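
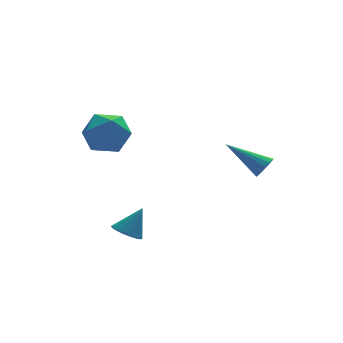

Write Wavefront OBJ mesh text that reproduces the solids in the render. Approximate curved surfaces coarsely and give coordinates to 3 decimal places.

v 4.244 -1.661 2.958
v 4.502 -1.803 3.458
v 2.996 -0.479 3.942
v 4.644 -1.581 3.371
v 4.694 -1.377 3.189
v 4.641 -1.238 2.955
v 4.497 -1.196 2.721
v 4.295 -1.26 2.542
v 4.082 -1.416 2.458
v 3.905 -1.628 2.489
v 3.806 -1.848 2.627
v 3.808 -2.024 2.841
v 3.909 -2.118 3.082
v 4.087 -2.106 3.295
v 4.301 -1.993 3.43
v -1.225 3.022 2.883
v -0.196 2.833 3.4
v -2.104 2.167 4.32
v -1.075 1.978 4.837
v -1.494 3.064 4.752
v -0.951 3.592 3.864
v -1.349 1.408 3.856
v -0.806 1.936 2.968
v -0.273 1.835 4.001
v -0.362 2.858 4.555
v -1.938 2.142 3.165
v -2.027 3.165 3.719
v -1.616 -1.627 0.273
v -1.023 -1.714 -0.088
v -0.884 -1.433 1.427
v -1.066 -1.427 -0.11
v -1.203 -1.174 -0.065
v -1.412 -1 0.038
v -1.657 -0.935 0.182
v -1.894 -0.989 0.342
v -2.083 -1.153 0.49
v -2.192 -1.4 0.6
v -2.201 -1.686 0.654
v -2.108 -1.961 0.642
v -1.931 -2.18 0.566
v -1.699 -2.302 0.44
v -1.453 -2.308 0.285
v -1.235 -2.196 0.128
v -1.083 -1.986 -0.004
f 2 1 4
f 2 4 3
f 4 1 5
f 4 5 3
f 5 1 6
f 5 6 3
f 6 1 7
f 6 7 3
f 7 1 8
f 7 8 3
f 8 1 9
f 8 9 3
f 9 1 10
f 9 10 3
f 10 1 11
f 10 11 3
f 11 1 12
f 11 12 3
f 12 1 13
f 12 13 3
f 13 1 14
f 13 14 3
f 14 1 15
f 14 15 3
f 15 1 2
f 15 2 3
f 16 27 21
f 16 21 17
f 16 17 23
f 16 23 26
f 16 26 27
f 17 21 25
f 21 27 20
f 27 26 18
f 26 23 22
f 23 17 24
f 19 25 20
f 19 20 18
f 19 18 22
f 19 22 24
f 19 24 25
f 20 25 21
f 18 20 27
f 22 18 26
f 24 22 23
f 25 24 17
f 29 28 31
f 29 31 30
f 31 28 32
f 31 32 30
f 32 28 33
f 32 33 30
f 33 28 34
f 33 34 30
f 34 28 35
f 34 35 30
f 35 28 36
f 35 36 30
f 36 28 37
f 36 37 30
f 37 28 38
f 37 38 30
f 38 28 39
f 38 39 30
f 39 28 40
f 39 40 30
f 40 28 41
f 40 41 30
f 41 28 42
f 41 42 30
f 42 28 43
f 42 43 30
f 43 28 44
f 43 44 30
f 44 28 29
f 44 29 30



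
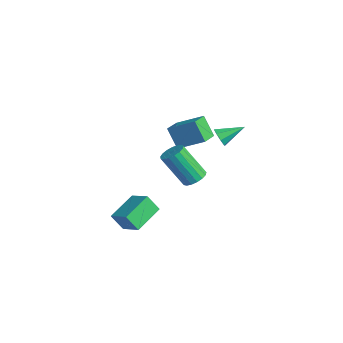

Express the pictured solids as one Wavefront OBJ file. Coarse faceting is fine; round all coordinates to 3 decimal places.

v 3.909 -1.567 1.693
v 4.507 -1.459 2.02
v 3.709 -2.344 3.773
v 3.111 -2.453 3.447
v 4.333 -1.185 2.079
v 3.536 -2.07 3.833
v 4.063 -0.998 2.051
v 3.265 -1.883 3.804
v 3.757 -0.941 1.94
v 2.959 -1.826 3.694
v 3.485 -1.028 1.773
v 2.688 -1.913 3.526
v 3.311 -1.239 1.587
v 2.514 -2.124 3.341
v 3.274 -1.525 1.426
v 2.477 -2.41 3.18
v 3.382 -1.82 1.326
v 2.585 -2.705 3.08
v 3.611 -2.058 1.31
v 2.813 -2.943 3.064
v 3.908 -2.183 1.382
v 3.11 -3.068 3.136
v 4.205 -2.168 1.525
v 3.408 -3.053 3.279
v 4.434 -2.014 1.707
v 3.637 -2.899 3.46
v 4.543 -1.759 1.885
v 3.746 -2.644 3.639
v 0.893 1.445 1.976
v 1.155 1.633 1.446
v 1.227 2.755 2.604
v 0.694 1.74 1.468
v 0.349 1.675 1.787
v 0.323 1.475 2.217
v 0.631 1.258 2.505
v 1.093 1.151 2.483
v 1.438 1.216 2.164
v 1.464 1.416 1.734
v -3.465 0.598 0.32
v -2.385 1.713 1.19
v -4.224 1.551 0.041
v -3.144 2.666 0.911
v -2.716 0.834 -0.911
v -1.636 1.949 -0.041
v -3.475 1.787 -1.19
v -2.395 2.902 -0.32
v 0.938 -4 -2.457
v 0.192 -2.407 -1.852
v -0.244 -4.322 -3.07
v -0.991 -2.729 -2.465
v 1.291 -3.471 -3.415
v 0.544 -1.878 -2.81
v 0.108 -3.793 -4.028
v -0.638 -2.2 -3.423
f 2 1 5
f 2 5 3
f 3 5 6
f 3 6 4
f 5 1 7
f 5 7 6
f 6 7 8
f 6 8 4
f 7 1 9
f 7 9 8
f 8 9 10
f 8 10 4
f 9 1 11
f 9 11 10
f 10 11 12
f 10 12 4
f 11 1 13
f 11 13 12
f 12 13 14
f 12 14 4
f 13 1 15
f 13 15 14
f 14 15 16
f 14 16 4
f 15 1 17
f 15 17 16
f 16 17 18
f 16 18 4
f 17 1 19
f 17 19 18
f 18 19 20
f 18 20 4
f 19 1 21
f 19 21 20
f 20 21 22
f 20 22 4
f 21 1 23
f 21 23 22
f 22 23 24
f 22 24 4
f 23 1 25
f 23 25 24
f 24 25 26
f 24 26 4
f 25 1 27
f 25 27 26
f 26 27 28
f 26 28 4
f 27 1 2
f 27 2 28
f 28 2 3
f 28 3 4
f 30 29 32
f 30 32 31
f 32 29 33
f 32 33 31
f 33 29 34
f 33 34 31
f 34 29 35
f 34 35 31
f 35 29 36
f 35 36 31
f 36 29 37
f 36 37 31
f 37 29 38
f 37 38 31
f 38 29 30
f 38 30 31
f 40 42 39
f 43 40 39
f 39 42 41
f 41 43 39
f 40 46 42
f 44 40 43
f 44 46 40
f 42 46 41
f 45 43 41
f 41 46 45
f 45 44 43
f 46 44 45
f 48 50 47
f 51 48 47
f 47 50 49
f 49 51 47
f 48 54 50
f 52 48 51
f 52 54 48
f 50 54 49
f 53 51 49
f 49 54 53
f 53 52 51
f 54 52 53



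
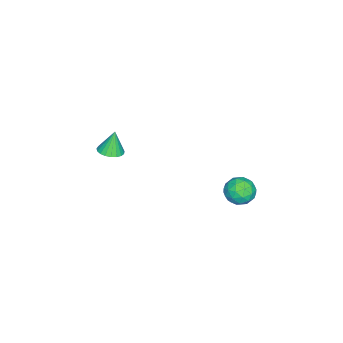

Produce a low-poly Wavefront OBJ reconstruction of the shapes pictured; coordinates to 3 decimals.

v -3.33 3.359 -1.384
v -2.821 3.387 -2.066
v -3.839 2.153 -1.814
v -3.33 2.181 -2.496
v -2.997 2.065 -1.721
v -2.682 2.81 -1.455
v -3.978 2.73 -2.425
v -3.663 3.475 -2.159
v -3.221 2.998 -2.71
v -2.615 2.587 -2.274
v -4.045 2.953 -1.606
v -3.439 2.542 -1.17
v -3.03 3.479 -1.687
v -3.63 2.061 -2.193
v -3.434 1.993 -1.737
v -3.135 2.009 -2.138
v -2.949 3.14 -1.328
v -2.65 3.156 -1.729
v -2.754 2.379 -1.526
v -4.01 2.384 -2.151
v -3.711 2.4 -2.552
v -3.525 3.531 -1.742
v -3.226 3.547 -2.143
v -3.906 3.161 -2.354
v -2.967 3.267 -2.467
v -3.266 2.558 -2.719
v -3.647 2.881 -2.677
v -3.462 3.319 -2.521
v -2.611 3.025 -2.211
v -2.91 2.316 -2.463
v -2.714 2.248 -2.008
v -2.529 2.686 -1.852
v -2.846 2.797 -2.589
v -3.75 3.224 -1.417
v -4.049 2.515 -1.669
v -4.131 2.854 -2.028
v -3.946 3.292 -1.872
v -3.394 2.982 -1.161
v -3.693 2.273 -1.413
v -3.198 2.221 -1.359
v -3.013 2.659 -1.203
v -3.814 2.743 -1.291
v -3.076 -3.855 -0.846
v -2.403 -3.841 -0.694
v -3.364 -3.725 0.426
v -2.461 -3.563 -0.736
v -2.625 -3.335 -0.797
v -2.867 -3.198 -0.866
v -3.145 -3.174 -0.932
v -3.412 -3.268 -0.982
v -3.62 -3.464 -1.009
v -3.734 -3.727 -1.008
v -3.734 -4.013 -0.979
v -3.621 -4.271 -0.926
v -3.413 -4.457 -0.86
v -3.147 -4.54 -0.791
v -2.868 -4.504 -0.732
v -2.626 -4.356 -0.692
v -2.461 -4.121 -0.679
f 1 38 17
f 38 12 41
f 17 41 6
f 38 41 17
f 1 17 13
f 17 6 18
f 13 18 2
f 17 18 13
f 1 13 22
f 13 2 23
f 22 23 8
f 13 23 22
f 1 22 34
f 22 8 37
f 34 37 11
f 22 37 34
f 1 34 38
f 34 11 42
f 38 42 12
f 34 42 38
f 2 18 29
f 18 6 32
f 29 32 10
f 18 32 29
f 6 41 19
f 41 12 40
f 19 40 5
f 41 40 19
f 12 42 39
f 42 11 35
f 39 35 3
f 42 35 39
f 11 37 36
f 37 8 24
f 36 24 7
f 37 24 36
f 8 23 28
f 23 2 25
f 28 25 9
f 23 25 28
f 4 30 16
f 30 10 31
f 16 31 5
f 30 31 16
f 4 16 14
f 16 5 15
f 14 15 3
f 16 15 14
f 4 14 21
f 14 3 20
f 21 20 7
f 14 20 21
f 4 21 26
f 21 7 27
f 26 27 9
f 21 27 26
f 4 26 30
f 26 9 33
f 30 33 10
f 26 33 30
f 5 31 19
f 31 10 32
f 19 32 6
f 31 32 19
f 3 15 39
f 15 5 40
f 39 40 12
f 15 40 39
f 7 20 36
f 20 3 35
f 36 35 11
f 20 35 36
f 9 27 28
f 27 7 24
f 28 24 8
f 27 24 28
f 10 33 29
f 33 9 25
f 29 25 2
f 33 25 29
f 44 43 46
f 44 46 45
f 46 43 47
f 46 47 45
f 47 43 48
f 47 48 45
f 48 43 49
f 48 49 45
f 49 43 50
f 49 50 45
f 50 43 51
f 50 51 45
f 51 43 52
f 51 52 45
f 52 43 53
f 52 53 45
f 53 43 54
f 53 54 45
f 54 43 55
f 54 55 45
f 55 43 56
f 55 56 45
f 56 43 57
f 56 57 45
f 57 43 58
f 57 58 45
f 58 43 59
f 58 59 45
f 59 43 44
f 59 44 45



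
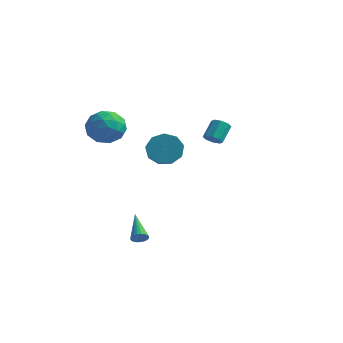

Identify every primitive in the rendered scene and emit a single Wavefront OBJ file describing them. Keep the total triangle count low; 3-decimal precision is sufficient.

v -0.91 -3.69 -4.04
v -0.679 -3.851 -3.615
v -2.15 -2.57 -2.94
v -0.566 -3.679 -3.663
v -0.513 -3.508 -3.777
v -0.528 -3.368 -3.936
v -0.609 -3.285 -4.113
v -0.743 -3.271 -4.278
v -0.905 -3.329 -4.401
v -1.068 -3.45 -4.462
v -1.204 -3.613 -4.45
v -1.289 -3.788 -4.367
v -1.309 -3.947 -4.227
v -1.259 -4.061 -4.056
v -1.15 -4.111 -3.881
v -0.998 -4.088 -3.734
v -0.832 -3.996 -3.64
v 2.51 -1.778 3.483
v 3.04 -1.883 3.631
v 2.959 -1.028 4.525
v 2.43 -0.922 4.377
v 3.011 -1.575 3.334
v 2.93 -0.72 4.228
v 2.688 -1.386 3.124
v 2.608 -0.531 4.019
v 2.262 -1.426 3.125
v 2.181 -0.571 4.019
v 1.981 -1.672 3.335
v 1.9 -0.817 4.229
v 2.01 -1.98 3.632
v 1.929 -1.125 4.526
v 2.332 -2.169 3.841
v 2.252 -1.314 4.736
v 2.759 -2.129 3.841
v 2.678 -1.274 4.735
v -4.873 -3.254 3.671
v -4.262 -2.341 4.178
v -3.318 -3.679 2.562
v -2.707 -2.766 3.069
v -2.98 -3.747 3.721
v -3.941 -3.484 4.407
v -3.639 -2.536 2.333
v -4.6 -2.273 3.019
v -3.499 -1.897 3.351
v -3.092 -2.646 4.209
v -4.488 -3.374 2.531
v -4.081 -4.123 3.389
v -4.704 -2.76 4.022
v -2.876 -3.26 2.718
v -3.037 -3.836 3.102
v -2.678 -3.3 3.399
v -4.515 -3.432 4.157
v -4.156 -2.895 4.454
v -3.403 -3.722 4.186
v -3.424 -3.125 2.286
v -3.065 -2.588 2.583
v -4.902 -2.72 3.341
v -4.543 -2.184 3.638
v -4.177 -2.298 2.554
v -3.897 -1.963 3.833
v -2.983 -2.213 3.181
v -3.53 -2.077 2.749
v -4.095 -1.923 3.152
v -3.657 -2.403 4.338
v -2.743 -2.653 3.686
v -2.904 -3.229 4.069
v -3.469 -3.075 4.472
v -3.209 -2.142 3.851
v -4.837 -3.367 3.054
v -3.923 -3.617 2.402
v -4.111 -2.945 2.268
v -4.676 -2.791 2.671
v -4.597 -3.807 3.559
v -3.683 -4.057 2.907
v -3.485 -4.097 3.588
v -4.05 -3.943 3.991
v -4.371 -3.878 2.889
v -4.528 3.027 -0.261
v -3.956 2.97 -1.199
v -2.9 1.676 -0.477
v -3.472 1.733 0.461
v -3.647 3.479 -0.739
v -2.591 2.185 -0.017
v -3.75 3.777 -0.056
v -2.694 2.483 0.666
v -4.217 3.723 0.531
v -3.161 2.429 1.254
v -4.83 3.344 0.748
v -3.774 2.05 1.47
v -5.301 2.817 0.492
v -4.245 1.522 1.215
v -5.411 2.388 -0.116
v -4.355 1.093 0.606
v -5.108 2.258 -0.792
v -4.052 0.963 -0.07
v -4.533 2.488 -1.22
v -3.477 1.194 -0.498
f 2 1 4
f 2 4 3
f 4 1 5
f 4 5 3
f 5 1 6
f 5 6 3
f 6 1 7
f 6 7 3
f 7 1 8
f 7 8 3
f 8 1 9
f 8 9 3
f 9 1 10
f 9 10 3
f 10 1 11
f 10 11 3
f 11 1 12
f 11 12 3
f 12 1 13
f 12 13 3
f 13 1 14
f 13 14 3
f 14 1 15
f 14 15 3
f 15 1 16
f 15 16 3
f 16 1 17
f 16 17 3
f 17 1 2
f 17 2 3
f 19 18 22
f 19 22 20
f 20 22 23
f 20 23 21
f 22 18 24
f 22 24 23
f 23 24 25
f 23 25 21
f 24 18 26
f 24 26 25
f 25 26 27
f 25 27 21
f 26 18 28
f 26 28 27
f 27 28 29
f 27 29 21
f 28 18 30
f 28 30 29
f 29 30 31
f 29 31 21
f 30 18 32
f 30 32 31
f 31 32 33
f 31 33 21
f 32 18 34
f 32 34 33
f 33 34 35
f 33 35 21
f 34 18 19
f 34 19 35
f 35 19 20
f 35 20 21
f 36 73 52
f 73 47 76
f 52 76 41
f 73 76 52
f 36 52 48
f 52 41 53
f 48 53 37
f 52 53 48
f 36 48 57
f 48 37 58
f 57 58 43
f 48 58 57
f 36 57 69
f 57 43 72
f 69 72 46
f 57 72 69
f 36 69 73
f 69 46 77
f 73 77 47
f 69 77 73
f 37 53 64
f 53 41 67
f 64 67 45
f 53 67 64
f 41 76 54
f 76 47 75
f 54 75 40
f 76 75 54
f 47 77 74
f 77 46 70
f 74 70 38
f 77 70 74
f 46 72 71
f 72 43 59
f 71 59 42
f 72 59 71
f 43 58 63
f 58 37 60
f 63 60 44
f 58 60 63
f 39 65 51
f 65 45 66
f 51 66 40
f 65 66 51
f 39 51 49
f 51 40 50
f 49 50 38
f 51 50 49
f 39 49 56
f 49 38 55
f 56 55 42
f 49 55 56
f 39 56 61
f 56 42 62
f 61 62 44
f 56 62 61
f 39 61 65
f 61 44 68
f 65 68 45
f 61 68 65
f 40 66 54
f 66 45 67
f 54 67 41
f 66 67 54
f 38 50 74
f 50 40 75
f 74 75 47
f 50 75 74
f 42 55 71
f 55 38 70
f 71 70 46
f 55 70 71
f 44 62 63
f 62 42 59
f 63 59 43
f 62 59 63
f 45 68 64
f 68 44 60
f 64 60 37
f 68 60 64
f 79 78 82
f 79 82 80
f 80 82 83
f 80 83 81
f 82 78 84
f 82 84 83
f 83 84 85
f 83 85 81
f 84 78 86
f 84 86 85
f 85 86 87
f 85 87 81
f 86 78 88
f 86 88 87
f 87 88 89
f 87 89 81
f 88 78 90
f 88 90 89
f 89 90 91
f 89 91 81
f 90 78 92
f 90 92 91
f 91 92 93
f 91 93 81
f 92 78 94
f 92 94 93
f 93 94 95
f 93 95 81
f 94 78 96
f 94 96 95
f 95 96 97
f 95 97 81
f 96 78 79
f 96 79 97
f 97 79 80
f 97 80 81



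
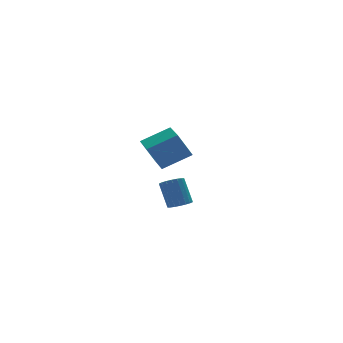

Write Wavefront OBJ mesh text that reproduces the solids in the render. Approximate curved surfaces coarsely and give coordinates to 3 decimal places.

v -1.14 -3.842 2.139
v -0.616 -3.687 2.08
v -0.695 -3.003 3.183
v -1.22 -3.158 3.241
v -0.738 -3.511 1.962
v -0.817 -2.827 3.065
v -0.94 -3.4 1.879
v -1.019 -2.716 2.982
v -1.181 -3.377 1.847
v -1.261 -2.693 2.95
v -1.415 -3.446 1.873
v -1.494 -2.762 2.976
v -1.594 -3.593 1.952
v -1.673 -2.91 3.055
v -1.683 -3.79 2.067
v -1.763 -3.106 3.17
v -1.665 -3.997 2.197
v -1.744 -3.313 3.3
v -1.543 -4.173 2.315
v -1.622 -3.489 3.418
v -1.341 -4.284 2.398
v -1.42 -3.6 3.501
v -1.099 -4.307 2.43
v -1.179 -3.623 3.533
v -0.866 -4.238 2.404
v -0.945 -3.554 3.507
v -0.687 -4.09 2.325
v -0.766 -3.407 3.428
v -0.597 -3.894 2.21
v -0.677 -3.21 3.313
v 0.209 1.125 2.332
v -0.429 1.305 3.554
v 0.555 2.706 2.279
v -0.083 2.887 3.501
v 1.563 0.853 3.079
v 0.925 1.034 4.301
v 1.909 2.435 3.026
v 1.271 2.615 4.248
f 2 1 5
f 2 5 3
f 3 5 6
f 3 6 4
f 5 1 7
f 5 7 6
f 6 7 8
f 6 8 4
f 7 1 9
f 7 9 8
f 8 9 10
f 8 10 4
f 9 1 11
f 9 11 10
f 10 11 12
f 10 12 4
f 11 1 13
f 11 13 12
f 12 13 14
f 12 14 4
f 13 1 15
f 13 15 14
f 14 15 16
f 14 16 4
f 15 1 17
f 15 17 16
f 16 17 18
f 16 18 4
f 17 1 19
f 17 19 18
f 18 19 20
f 18 20 4
f 19 1 21
f 19 21 20
f 20 21 22
f 20 22 4
f 21 1 23
f 21 23 22
f 22 23 24
f 22 24 4
f 23 1 25
f 23 25 24
f 24 25 26
f 24 26 4
f 25 1 27
f 25 27 26
f 26 27 28
f 26 28 4
f 27 1 29
f 27 29 28
f 28 29 30
f 28 30 4
f 29 1 2
f 29 2 30
f 30 2 3
f 30 3 4
f 32 34 31
f 35 32 31
f 31 34 33
f 33 35 31
f 32 38 34
f 36 32 35
f 36 38 32
f 34 38 33
f 37 35 33
f 33 38 37
f 37 36 35
f 38 36 37



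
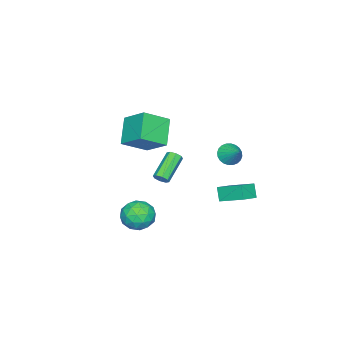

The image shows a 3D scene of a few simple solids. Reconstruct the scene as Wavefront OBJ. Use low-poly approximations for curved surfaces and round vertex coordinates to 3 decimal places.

v -3.403 -4.469 0.437
v -2.012 -5.491 1.428
v -3.016 -2.835 1.578
v -1.625 -3.857 2.569
v -1.955 -3.843 -0.949
v -0.564 -4.865 0.042
v -1.568 -2.209 0.192
v -0.177 -3.231 1.183
v -0.621 1.789 -1.761
v -0.582 3.42 -1.048
v -1.859 2.019 -2.219
v -1.82 3.65 -1.507
v -0.22 2.17 -2.653
v -0.181 3.801 -1.941
v -1.458 2.4 -3.112
v -1.419 4.031 -2.399
v -2.133 -2.964 -3.374
v -1.837 -3.134 -2.943
v -3.592 -3.165 -1.754
v -3.887 -2.996 -2.186
v -1.861 -2.714 -2.967
v -3.616 -2.745 -1.778
v -2.044 -2.441 -3.23
v -3.799 -2.472 -2.041
v -2.279 -2.475 -3.578
v -4.034 -2.506 -2.389
v -2.428 -2.795 -3.806
v -4.183 -2.826 -2.617
v -2.404 -3.215 -3.782
v -4.159 -3.246 -2.593
v -2.221 -3.488 -3.519
v -3.976 -3.519 -2.33
v -1.986 -3.454 -3.171
v -3.741 -3.485 -1.982
v 4.142 -0.707 -3.619
v 4.708 -0.839 -2.644
v 2.632 -1.401 -2.836
v 3.198 -1.533 -1.861
v 2.951 -0.491 -2.237
v 3.884 -0.062 -2.721
v 3.456 -2.178 -2.759
v 4.389 -1.749 -3.243
v 4.284 -1.749 -2.113
v 3.972 -0.706 -1.789
v 3.368 -1.534 -3.691
v 3.056 -0.491 -3.367
v 4.558 -0.712 -3.2
v 2.782 -1.528 -2.28
v 2.637 -0.915 -2.501
v 2.97 -0.993 -1.928
v 4.073 -0.255 -3.245
v 4.406 -0.333 -2.672
v 3.373 -0.128 -2.433
v 2.934 -1.907 -2.808
v 3.267 -1.985 -2.235
v 4.37 -1.247 -3.552
v 4.703 -1.325 -2.979
v 3.967 -2.112 -3.047
v 4.641 -1.324 -2.315
v 3.754 -1.733 -1.855
v 3.905 -2.112 -2.383
v 4.454 -1.859 -2.667
v 4.458 -0.711 -2.125
v 3.57 -1.12 -1.665
v 3.425 -0.507 -1.885
v 3.974 -0.254 -2.17
v 4.209 -1.246 -1.812
v 3.77 -1.12 -3.815
v 2.882 -1.529 -3.355
v 3.366 -1.986 -3.31
v 3.915 -1.733 -3.595
v 3.586 -0.507 -3.625
v 2.699 -0.916 -3.165
v 2.886 -0.381 -2.813
v 3.435 -0.128 -3.097
v 3.131 -0.994 -3.668
v 1.098 3.531 2.554
v 1.366 3.916 1.918
v 1.682 4.469 3.366
v 1.092 4.051 1.959
v 0.819 4.107 2.09
v 0.589 4.075 2.293
v 0.436 3.961 2.534
v 0.384 3.781 2.779
v 0.44 3.563 2.99
v 0.597 3.341 3.134
v 0.831 3.147 3.19
v 1.105 3.012 3.149
v 1.378 2.956 3.018
v 1.608 2.988 2.816
v 1.761 3.102 2.574
v 1.813 3.282 2.329
v 1.757 3.5 2.118
v 1.6 3.722 1.974
f 2 4 1
f 5 2 1
f 1 4 3
f 3 5 1
f 2 8 4
f 6 2 5
f 6 8 2
f 4 8 3
f 7 5 3
f 3 8 7
f 7 6 5
f 8 6 7
f 10 12 9
f 13 10 9
f 9 12 11
f 11 13 9
f 10 16 12
f 14 10 13
f 14 16 10
f 12 16 11
f 15 13 11
f 11 16 15
f 15 14 13
f 16 14 15
f 18 17 21
f 18 21 19
f 19 21 22
f 19 22 20
f 21 17 23
f 21 23 22
f 22 23 24
f 22 24 20
f 23 17 25
f 23 25 24
f 24 25 26
f 24 26 20
f 25 17 27
f 25 27 26
f 26 27 28
f 26 28 20
f 27 17 29
f 27 29 28
f 28 29 30
f 28 30 20
f 29 17 31
f 29 31 30
f 30 31 32
f 30 32 20
f 31 17 33
f 31 33 32
f 32 33 34
f 32 34 20
f 33 17 18
f 33 18 34
f 34 18 19
f 34 19 20
f 35 72 51
f 72 46 75
f 51 75 40
f 72 75 51
f 35 51 47
f 51 40 52
f 47 52 36
f 51 52 47
f 35 47 56
f 47 36 57
f 56 57 42
f 47 57 56
f 35 56 68
f 56 42 71
f 68 71 45
f 56 71 68
f 35 68 72
f 68 45 76
f 72 76 46
f 68 76 72
f 36 52 63
f 52 40 66
f 63 66 44
f 52 66 63
f 40 75 53
f 75 46 74
f 53 74 39
f 75 74 53
f 46 76 73
f 76 45 69
f 73 69 37
f 76 69 73
f 45 71 70
f 71 42 58
f 70 58 41
f 71 58 70
f 42 57 62
f 57 36 59
f 62 59 43
f 57 59 62
f 38 64 50
f 64 44 65
f 50 65 39
f 64 65 50
f 38 50 48
f 50 39 49
f 48 49 37
f 50 49 48
f 38 48 55
f 48 37 54
f 55 54 41
f 48 54 55
f 38 55 60
f 55 41 61
f 60 61 43
f 55 61 60
f 38 60 64
f 60 43 67
f 64 67 44
f 60 67 64
f 39 65 53
f 65 44 66
f 53 66 40
f 65 66 53
f 37 49 73
f 49 39 74
f 73 74 46
f 49 74 73
f 41 54 70
f 54 37 69
f 70 69 45
f 54 69 70
f 43 61 62
f 61 41 58
f 62 58 42
f 61 58 62
f 44 67 63
f 67 43 59
f 63 59 36
f 67 59 63
f 78 77 80
f 78 80 79
f 80 77 81
f 80 81 79
f 81 77 82
f 81 82 79
f 82 77 83
f 82 83 79
f 83 77 84
f 83 84 79
f 84 77 85
f 84 85 79
f 85 77 86
f 85 86 79
f 86 77 87
f 86 87 79
f 87 77 88
f 87 88 79
f 88 77 89
f 88 89 79
f 89 77 90
f 89 90 79
f 90 77 91
f 90 91 79
f 91 77 92
f 91 92 79
f 92 77 93
f 92 93 79
f 93 77 94
f 93 94 79
f 94 77 78
f 94 78 79



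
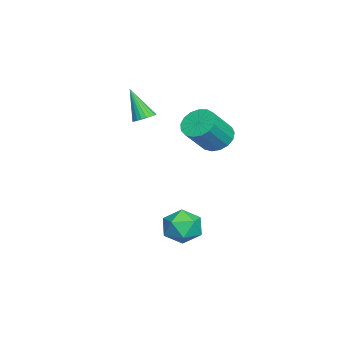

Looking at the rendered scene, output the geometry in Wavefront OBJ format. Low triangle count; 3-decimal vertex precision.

v -1.508 3.747 0.537
v -1.032 3.13 -0.195
v 0.184 2.235 1.35
v -0.292 2.853 2.083
v -0.74 3.55 -0.181
v 0.476 2.656 1.364
v -0.624 4.016 -0.002
v 0.592 3.121 1.543
v -0.711 4.42 0.3
v 0.505 3.526 1.845
v -0.98 4.67 0.657
v 0.236 3.776 2.202
v -1.37 4.709 0.986
v -0.154 3.814 2.531
v -1.792 4.527 1.213
v -0.576 3.633 2.758
v -2.149 4.167 1.285
v -0.933 3.272 2.83
v -2.359 3.71 1.185
v -1.143 2.816 2.73
v -2.374 3.262 0.938
v -1.158 2.368 2.483
v -2.19 2.926 0.598
v -0.975 2.031 2.143
v -1.851 2.777 0.245
v -0.635 1.882 1.79
v -1.432 2.851 -0.041
v -0.217 1.956 1.504
v -1.386 -0.154 1.841
v -0.953 0.276 2.163
v -1.934 -1.026 3.739
v -1.197 0.427 2.162
v -1.474 0.477 2.105
v -1.736 0.418 2.003
v -1.937 0.261 1.872
v -2.043 0.031 1.736
v -2.035 -0.23 1.619
v -1.915 -0.478 1.539
v -1.704 -0.671 1.512
v -1.438 -0.774 1.541
v -1.163 -0.769 1.623
v -0.926 -0.659 1.742
v -0.769 -0.461 1.878
v -0.719 -0.21 2.007
v -0.784 0.051 2.108
v 2.623 3.323 -3.55
v 3.467 3.481 -4.401
v 2.973 1.399 -3.559
v 3.817 1.557 -4.41
v 4.006 1.965 -3.288
v 3.79 3.155 -3.282
v 2.65 1.725 -4.678
v 2.434 2.915 -4.672
v 3.484 2.494 -5.098
v 4.322 2.642 -4.239
v 2.118 2.238 -3.721
v 2.956 2.386 -2.862
f 2 1 5
f 2 5 3
f 3 5 6
f 3 6 4
f 5 1 7
f 5 7 6
f 6 7 8
f 6 8 4
f 7 1 9
f 7 9 8
f 8 9 10
f 8 10 4
f 9 1 11
f 9 11 10
f 10 11 12
f 10 12 4
f 11 1 13
f 11 13 12
f 12 13 14
f 12 14 4
f 13 1 15
f 13 15 14
f 14 15 16
f 14 16 4
f 15 1 17
f 15 17 16
f 16 17 18
f 16 18 4
f 17 1 19
f 17 19 18
f 18 19 20
f 18 20 4
f 19 1 21
f 19 21 20
f 20 21 22
f 20 22 4
f 21 1 23
f 21 23 22
f 22 23 24
f 22 24 4
f 23 1 25
f 23 25 24
f 24 25 26
f 24 26 4
f 25 1 27
f 25 27 26
f 26 27 28
f 26 28 4
f 27 1 2
f 27 2 28
f 28 2 3
f 28 3 4
f 30 29 32
f 30 32 31
f 32 29 33
f 32 33 31
f 33 29 34
f 33 34 31
f 34 29 35
f 34 35 31
f 35 29 36
f 35 36 31
f 36 29 37
f 36 37 31
f 37 29 38
f 37 38 31
f 38 29 39
f 38 39 31
f 39 29 40
f 39 40 31
f 40 29 41
f 40 41 31
f 41 29 42
f 41 42 31
f 42 29 43
f 42 43 31
f 43 29 44
f 43 44 31
f 44 29 45
f 44 45 31
f 45 29 30
f 45 30 31
f 46 57 51
f 46 51 47
f 46 47 53
f 46 53 56
f 46 56 57
f 47 51 55
f 51 57 50
f 57 56 48
f 56 53 52
f 53 47 54
f 49 55 50
f 49 50 48
f 49 48 52
f 49 52 54
f 49 54 55
f 50 55 51
f 48 50 57
f 52 48 56
f 54 52 53
f 55 54 47



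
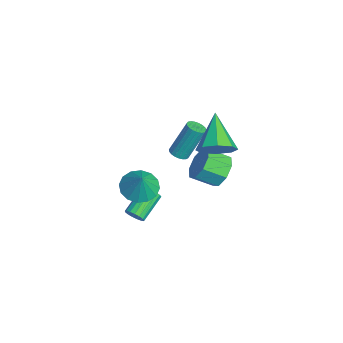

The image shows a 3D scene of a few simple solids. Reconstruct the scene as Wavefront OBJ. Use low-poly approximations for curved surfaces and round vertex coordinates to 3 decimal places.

v -1.716 3.198 -2.062
v -0.803 3.237 -1.766
v -0.972 2.12 -1.102
v -1.884 2.082 -1.398
v -1.263 3.579 -1.306
v -1.431 2.463 -0.642
v -1.987 3.699 -1.289
v -2.155 2.582 -0.625
v -2.553 3.525 -1.724
v -2.721 2.408 -1.06
v -2.628 3.16 -2.358
v -2.797 2.043 -1.694
v -2.169 2.817 -2.818
v -2.337 1.701 -2.154
v -1.445 2.698 -2.835
v -1.613 1.581 -2.171
v -0.879 2.872 -2.4
v -1.047 1.755 -1.736
v 1.852 2.197 2.717
v 2.418 2.108 3.5
v 0.168 2.443 3.963
v 2.354 2.813 3.274
v 1.996 3.156 2.722
v 1.554 2.938 2.167
v 1.286 2.285 1.934
v 1.351 1.581 2.16
v 1.709 1.238 2.712
v 2.151 1.456 3.267
v -2.806 1.276 -1.31
v -2.383 0.997 -1.152
v -2.472 1.886 0.649
v -2.894 2.164 0.49
v -2.29 1.178 -1.237
v -2.379 2.067 0.564
v -2.286 1.376 -1.334
v -2.374 2.264 0.467
v -2.371 1.556 -1.427
v -2.46 2.445 0.373
v -2.532 1.688 -1.5
v -2.621 2.577 0.3
v -2.74 1.749 -1.541
v -2.829 2.637 0.26
v -2.96 1.728 -1.541
v -3.048 2.616 0.26
v -3.152 1.628 -1.501
v -3.241 2.517 0.299
v -3.285 1.468 -1.429
v -3.374 2.357 0.372
v -3.335 1.275 -1.336
v -3.424 2.163 0.465
v -3.294 1.081 -1.238
v -3.382 1.97 0.562
v -3.168 0.922 -1.153
v -3.256 1.81 0.647
v -2.979 0.823 -1.096
v -3.068 1.712 0.705
v -2.761 0.803 -1.075
v -2.849 1.692 0.726
v -2.55 0.865 -1.095
v -2.638 1.753 0.706
v 2.412 -1.46 1.112
v 3.185 -1.192 0.669
v 3.068 -1.44 2.268
v 2.962 -0.783 0.789
v 2.592 -0.555 0.995
v 2.173 -0.569 1.232
v 1.819 -0.822 1.437
v 1.623 -1.246 1.555
v 1.639 -1.727 1.554
v 1.862 -2.137 1.435
v 2.233 -2.365 1.228
v 2.651 -2.35 0.991
v 3.006 -2.097 0.786
v 3.201 -1.673 0.668
v -0.177 -1.321 -3.425
v 0.138 -1.357 -2.988
v -0.847 -0.374 -2.198
v -1.163 -0.339 -2.635
v 0.235 -1.155 -3.118
v -0.751 -0.173 -2.328
v 0.237 -0.992 -3.318
v -0.748 -0.009 -2.528
v 0.144 -0.904 -3.543
v -0.841 0.079 -2.753
v -0.022 -0.911 -3.741
v -1.007 0.071 -2.95
v -0.224 -1.013 -3.866
v -1.209 -0.031 -3.076
v -0.415 -1.185 -3.891
v -1.4 -0.203 -3.1
v -0.552 -1.388 -3.808
v -1.537 -0.406 -3.018
v -0.603 -1.576 -3.638
v -1.588 -0.594 -2.848
v -0.556 -1.706 -3.42
v -1.542 -0.723 -2.629
v -0.423 -1.747 -3.202
v -1.408 -0.765 -2.412
v -0.234 -1.691 -3.036
v -1.219 -0.709 -2.245
v -0.031 -1.55 -2.958
v -1.016 -0.568 -2.168
f 2 1 5
f 2 5 3
f 3 5 6
f 3 6 4
f 5 1 7
f 5 7 6
f 6 7 8
f 6 8 4
f 7 1 9
f 7 9 8
f 8 9 10
f 8 10 4
f 9 1 11
f 9 11 10
f 10 11 12
f 10 12 4
f 11 1 13
f 11 13 12
f 12 13 14
f 12 14 4
f 13 1 15
f 13 15 14
f 14 15 16
f 14 16 4
f 15 1 17
f 15 17 16
f 16 17 18
f 16 18 4
f 17 1 2
f 17 2 18
f 18 2 3
f 18 3 4
f 20 19 22
f 20 22 21
f 22 19 23
f 22 23 21
f 23 19 24
f 23 24 21
f 24 19 25
f 24 25 21
f 25 19 26
f 25 26 21
f 26 19 27
f 26 27 21
f 27 19 28
f 27 28 21
f 28 19 20
f 28 20 21
f 30 29 33
f 30 33 31
f 31 33 34
f 31 34 32
f 33 29 35
f 33 35 34
f 34 35 36
f 34 36 32
f 35 29 37
f 35 37 36
f 36 37 38
f 36 38 32
f 37 29 39
f 37 39 38
f 38 39 40
f 38 40 32
f 39 29 41
f 39 41 40
f 40 41 42
f 40 42 32
f 41 29 43
f 41 43 42
f 42 43 44
f 42 44 32
f 43 29 45
f 43 45 44
f 44 45 46
f 44 46 32
f 45 29 47
f 45 47 46
f 46 47 48
f 46 48 32
f 47 29 49
f 47 49 48
f 48 49 50
f 48 50 32
f 49 29 51
f 49 51 50
f 50 51 52
f 50 52 32
f 51 29 53
f 51 53 52
f 52 53 54
f 52 54 32
f 53 29 55
f 53 55 54
f 54 55 56
f 54 56 32
f 55 29 57
f 55 57 56
f 56 57 58
f 56 58 32
f 57 29 59
f 57 59 58
f 58 59 60
f 58 60 32
f 59 29 30
f 59 30 60
f 60 30 31
f 60 31 32
f 62 61 64
f 62 64 63
f 64 61 65
f 64 65 63
f 65 61 66
f 65 66 63
f 66 61 67
f 66 67 63
f 67 61 68
f 67 68 63
f 68 61 69
f 68 69 63
f 69 61 70
f 69 70 63
f 70 61 71
f 70 71 63
f 71 61 72
f 71 72 63
f 72 61 73
f 72 73 63
f 73 61 74
f 73 74 63
f 74 61 62
f 74 62 63
f 76 75 79
f 76 79 77
f 77 79 80
f 77 80 78
f 79 75 81
f 79 81 80
f 80 81 82
f 80 82 78
f 81 75 83
f 81 83 82
f 82 83 84
f 82 84 78
f 83 75 85
f 83 85 84
f 84 85 86
f 84 86 78
f 85 75 87
f 85 87 86
f 86 87 88
f 86 88 78
f 87 75 89
f 87 89 88
f 88 89 90
f 88 90 78
f 89 75 91
f 89 91 90
f 90 91 92
f 90 92 78
f 91 75 93
f 91 93 92
f 92 93 94
f 92 94 78
f 93 75 95
f 93 95 94
f 94 95 96
f 94 96 78
f 95 75 97
f 95 97 96
f 96 97 98
f 96 98 78
f 97 75 99
f 97 99 98
f 98 99 100
f 98 100 78
f 99 75 101
f 99 101 100
f 100 101 102
f 100 102 78
f 101 75 76
f 101 76 102
f 102 76 77
f 102 77 78



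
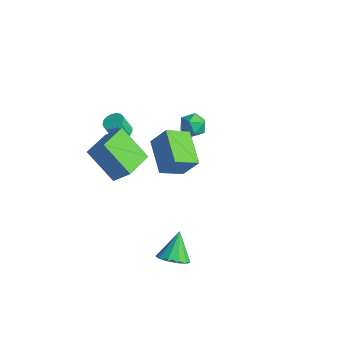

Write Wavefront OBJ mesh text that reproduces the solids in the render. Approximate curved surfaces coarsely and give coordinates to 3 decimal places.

v -2.094 3.992 -0.298
v -1.346 3.859 0.011
v -2.634 3.381 0.749
v -1.886 3.248 1.058
v -2.187 4.01 1.026
v -1.854 4.388 0.379
v -2.126 2.852 0.381
v -1.793 3.23 -0.266
v -1.366 3.155 0.431
v -1.404 3.871 0.829
v -2.576 3.369 -0.069
v -2.614 4.085 0.329
v -1.557 -4.158 4.211
v -0.7 -3.8 5.218
v -2.036 -2.495 4.029
v -1.179 -2.137 5.036
v 0.019 -3.863 2.764
v 0.876 -3.505 3.771
v -0.46 -2.2 2.582
v 0.397 -1.842 3.589
v 3.186 -2.837 -2.339
v 3.867 -3.121 -1.841
v 2.674 -1.863 -1.081
v 4.033 -2.676 -2.118
v 3.876 -2.292 -2.479
v 3.455 -2.116 -2.787
v 2.931 -2.216 -2.923
v 2.505 -2.552 -2.836
v 2.338 -2.997 -2.559
v 2.496 -3.381 -2.198
v 2.917 -3.557 -1.89
v 3.44 -3.458 -1.754
v -2.483 -0.975 2.783
v -2.082 -1.405 2.736
v -2.336 -1.755 3.769
v -2.737 -1.325 3.817
v -1.937 -1.189 2.845
v -2.191 -1.539 3.878
v -1.917 -0.923 2.94
v -2.171 -1.274 3.973
v -2.026 -0.67 2.999
v -2.28 -1.02 4.032
v -2.241 -0.486 3.009
v -2.495 -0.837 4.042
v -2.511 -0.415 2.967
v -2.765 -0.765 4
v -2.774 -0.471 2.883
v -3.028 -0.822 3.916
v -2.971 -0.643 2.776
v -3.225 -0.994 3.809
v -3.056 -0.891 2.671
v -3.31 -1.242 3.704
v -3.01 -1.158 2.592
v -3.264 -1.509 3.625
v -2.843 -1.383 2.556
v -3.097 -1.734 3.589
v -2.594 -1.515 2.573
v -2.848 -1.865 3.606
v -2.319 -1.523 2.638
v -2.573 -1.873 3.671
v -2.598 1.105 0.32
v -1.862 1.531 1.568
v -2.134 2.379 -0.389
v -1.398 2.805 0.859
v -0.862 0.095 -0.359
v -0.126 0.521 0.889
v -0.398 1.369 -1.068
v 0.338 1.795 0.18
f 1 12 6
f 1 6 2
f 1 2 8
f 1 8 11
f 1 11 12
f 2 6 10
f 6 12 5
f 12 11 3
f 11 8 7
f 8 2 9
f 4 10 5
f 4 5 3
f 4 3 7
f 4 7 9
f 4 9 10
f 5 10 6
f 3 5 12
f 7 3 11
f 9 7 8
f 10 9 2
f 14 16 13
f 17 14 13
f 13 16 15
f 15 17 13
f 14 20 16
f 18 14 17
f 18 20 14
f 16 20 15
f 19 17 15
f 15 20 19
f 19 18 17
f 20 18 19
f 22 21 24
f 22 24 23
f 24 21 25
f 24 25 23
f 25 21 26
f 25 26 23
f 26 21 27
f 26 27 23
f 27 21 28
f 27 28 23
f 28 21 29
f 28 29 23
f 29 21 30
f 29 30 23
f 30 21 31
f 30 31 23
f 31 21 32
f 31 32 23
f 32 21 22
f 32 22 23
f 34 33 37
f 34 37 35
f 35 37 38
f 35 38 36
f 37 33 39
f 37 39 38
f 38 39 40
f 38 40 36
f 39 33 41
f 39 41 40
f 40 41 42
f 40 42 36
f 41 33 43
f 41 43 42
f 42 43 44
f 42 44 36
f 43 33 45
f 43 45 44
f 44 45 46
f 44 46 36
f 45 33 47
f 45 47 46
f 46 47 48
f 46 48 36
f 47 33 49
f 47 49 48
f 48 49 50
f 48 50 36
f 49 33 51
f 49 51 50
f 50 51 52
f 50 52 36
f 51 33 53
f 51 53 52
f 52 53 54
f 52 54 36
f 53 33 55
f 53 55 54
f 54 55 56
f 54 56 36
f 55 33 57
f 55 57 56
f 56 57 58
f 56 58 36
f 57 33 59
f 57 59 58
f 58 59 60
f 58 60 36
f 59 33 34
f 59 34 60
f 60 34 35
f 60 35 36
f 62 64 61
f 65 62 61
f 61 64 63
f 63 65 61
f 62 68 64
f 66 62 65
f 66 68 62
f 64 68 63
f 67 65 63
f 63 68 67
f 67 66 65
f 68 66 67



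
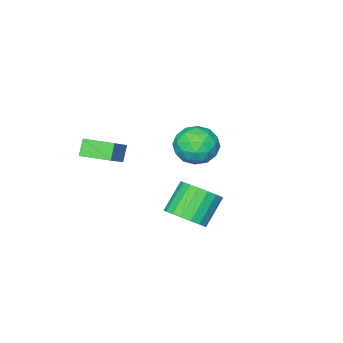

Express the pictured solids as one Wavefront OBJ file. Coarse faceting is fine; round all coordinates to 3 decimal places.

v -1.028 -0.985 -3.148
v -0.317 -1.716 -3.112
v -2.183 -2.124 -3.448
v -1.472 -2.855 -3.412
v -1.735 -2.356 -2.562
v -1.02 -1.652 -2.376
v -1.48 -2.188 -4.184
v -0.765 -1.484 -3.998
v -0.596 -2.459 -3.752
v -0.754 -2.563 -2.75
v -1.746 -1.277 -3.81
v -1.904 -1.381 -2.808
v -0.571 -1.25 -3.104
v -1.929 -2.59 -3.456
v -2.083 -2.297 -2.957
v -1.665 -2.726 -2.936
v -0.984 -1.213 -2.671
v -0.566 -1.643 -2.65
v -1.4 -2.019 -2.327
v -1.934 -2.197 -3.91
v -1.516 -2.627 -3.889
v -0.835 -1.114 -3.624
v -0.417 -1.543 -3.603
v -1.1 -1.821 -4.233
v -0.317 -2.117 -3.459
v -0.996 -2.786 -3.635
v -1.001 -2.394 -4.089
v -0.581 -1.98 -3.98
v -0.41 -2.178 -2.87
v -1.089 -2.848 -3.046
v -1.243 -2.555 -2.546
v -0.823 -2.141 -2.437
v -0.574 -2.615 -3.246
v -1.411 -0.992 -3.514
v -2.09 -1.662 -3.69
v -1.677 -1.699 -4.123
v -1.257 -1.285 -4.014
v -1.504 -1.054 -2.925
v -2.183 -1.723 -3.101
v -1.919 -1.86 -2.58
v -1.499 -1.446 -2.471
v -1.926 -1.225 -3.314
v 2.561 1.582 -4.03
v 3.106 1.996 -3.461
v 2.084 1.832 -2.362
v 1.539 1.418 -2.93
v 2.894 2.295 -3.613
v 1.872 2.13 -2.514
v 2.617 2.452 -3.848
v 1.595 2.287 -2.749
v 2.328 2.436 -4.119
v 1.306 2.272 -3.019
v 2.085 2.252 -4.372
v 1.063 2.088 -3.273
v 1.937 1.935 -4.557
v 0.915 1.771 -3.458
v 1.912 1.548 -4.638
v 0.89 1.384 -3.539
v 2.016 1.168 -4.598
v 0.994 1.004 -3.499
v 2.228 0.87 -4.446
v 1.206 0.705 -3.347
v 2.505 0.713 -4.211
v 1.483 0.548 -3.112
v 2.794 0.728 -3.941
v 1.772 0.564 -2.841
v 3.037 0.912 -3.687
v 2.015 0.748 -2.588
v 3.185 1.229 -3.502
v 2.163 1.065 -2.403
v 3.21 1.616 -3.421
v 2.188 1.452 -2.322
v 2.587 -3.892 -3.28
v 2.169 -4.134 -2.593
v 1.925 -2.762 -3.285
v 1.506 -3.004 -2.598
v 3.834 -3.156 -2.262
v 3.415 -3.398 -1.575
v 3.171 -2.026 -2.267
v 2.753 -2.268 -1.58
f 1 38 17
f 38 12 41
f 17 41 6
f 38 41 17
f 1 17 13
f 17 6 18
f 13 18 2
f 17 18 13
f 1 13 22
f 13 2 23
f 22 23 8
f 13 23 22
f 1 22 34
f 22 8 37
f 34 37 11
f 22 37 34
f 1 34 38
f 34 11 42
f 38 42 12
f 34 42 38
f 2 18 29
f 18 6 32
f 29 32 10
f 18 32 29
f 6 41 19
f 41 12 40
f 19 40 5
f 41 40 19
f 12 42 39
f 42 11 35
f 39 35 3
f 42 35 39
f 11 37 36
f 37 8 24
f 36 24 7
f 37 24 36
f 8 23 28
f 23 2 25
f 28 25 9
f 23 25 28
f 4 30 16
f 30 10 31
f 16 31 5
f 30 31 16
f 4 16 14
f 16 5 15
f 14 15 3
f 16 15 14
f 4 14 21
f 14 3 20
f 21 20 7
f 14 20 21
f 4 21 26
f 21 7 27
f 26 27 9
f 21 27 26
f 4 26 30
f 26 9 33
f 30 33 10
f 26 33 30
f 5 31 19
f 31 10 32
f 19 32 6
f 31 32 19
f 3 15 39
f 15 5 40
f 39 40 12
f 15 40 39
f 7 20 36
f 20 3 35
f 36 35 11
f 20 35 36
f 9 27 28
f 27 7 24
f 28 24 8
f 27 24 28
f 10 33 29
f 33 9 25
f 29 25 2
f 33 25 29
f 44 43 47
f 44 47 45
f 45 47 48
f 45 48 46
f 47 43 49
f 47 49 48
f 48 49 50
f 48 50 46
f 49 43 51
f 49 51 50
f 50 51 52
f 50 52 46
f 51 43 53
f 51 53 52
f 52 53 54
f 52 54 46
f 53 43 55
f 53 55 54
f 54 55 56
f 54 56 46
f 55 43 57
f 55 57 56
f 56 57 58
f 56 58 46
f 57 43 59
f 57 59 58
f 58 59 60
f 58 60 46
f 59 43 61
f 59 61 60
f 60 61 62
f 60 62 46
f 61 43 63
f 61 63 62
f 62 63 64
f 62 64 46
f 63 43 65
f 63 65 64
f 64 65 66
f 64 66 46
f 65 43 67
f 65 67 66
f 66 67 68
f 66 68 46
f 67 43 69
f 67 69 68
f 68 69 70
f 68 70 46
f 69 43 71
f 69 71 70
f 70 71 72
f 70 72 46
f 71 43 44
f 71 44 72
f 72 44 45
f 72 45 46
f 74 76 73
f 77 74 73
f 73 76 75
f 75 77 73
f 74 80 76
f 78 74 77
f 78 80 74
f 76 80 75
f 79 77 75
f 75 80 79
f 79 78 77
f 80 78 79



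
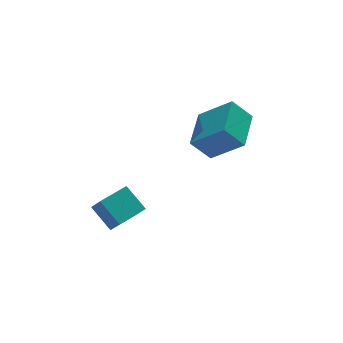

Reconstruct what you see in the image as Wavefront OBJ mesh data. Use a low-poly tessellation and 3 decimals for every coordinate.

v 0.08 -0.655 1.642
v -0.764 -0.313 2.652
v 1.166 1.065 1.966
v 0.321 1.408 2.976
v 1.259 -1.648 2.964
v 0.414 -1.305 3.974
v 2.344 0.073 3.288
v 1.5 0.415 4.298
v -4.502 -0.329 -2.21
v -4.306 -0.984 -1.311
v -5.012 0.731 -1.328
v -4.816 0.076 -0.428
v -3.064 0.264 -2.092
v -2.868 -0.391 -1.192
v -3.574 1.324 -1.209
v -3.378 0.669 -0.31
f 2 4 1
f 5 2 1
f 1 4 3
f 3 5 1
f 2 8 4
f 6 2 5
f 6 8 2
f 4 8 3
f 7 5 3
f 3 8 7
f 7 6 5
f 8 6 7
f 10 12 9
f 13 10 9
f 9 12 11
f 11 13 9
f 10 16 12
f 14 10 13
f 14 16 10
f 12 16 11
f 15 13 11
f 11 16 15
f 15 14 13
f 16 14 15



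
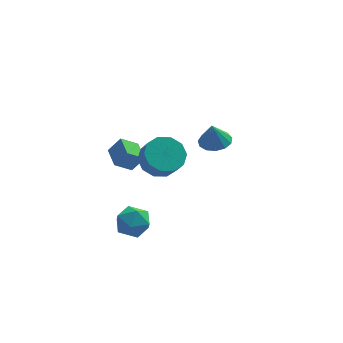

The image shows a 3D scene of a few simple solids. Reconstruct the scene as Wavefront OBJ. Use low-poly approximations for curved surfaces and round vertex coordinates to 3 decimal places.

v 0.804 2.839 0.029
v 1.519 3.314 0.173
v 0.616 2.741 1.291
v 1.146 3.631 0.141
v 0.665 3.696 0.075
v 0.228 3.49 -0.007
v -0.026 3.076 -0.077
v -0.016 2.587 -0.113
v 0.254 2.179 -0.105
v 0.699 1.979 -0.054
v 1.177 2.053 0.024
v 1.537 2.376 0.103
v 1.665 2.846 0.158
v -4.611 -0.734 1.698
v -3.989 -0.745 2.506
v -4.788 0.453 1.85
v -4.166 0.442 2.658
v -3.754 -0.522 1.042
v -3.132 -0.533 1.85
v -3.931 0.665 1.194
v -3.309 0.654 2.002
v -2.685 -2.294 3.164
v -1.68 -2.209 2.957
v -1.449 -2.821 3.829
v -2.455 -2.906 4.036
v -1.844 -1.727 3.339
v -1.613 -2.339 4.211
v -2.329 -1.461 3.654
v -2.098 -2.073 4.526
v -2.95 -1.514 3.781
v -2.719 -2.125 4.654
v -3.47 -1.864 3.673
v -3.24 -2.476 4.545
v -3.691 -2.379 3.371
v -3.46 -2.991 4.243
v -3.527 -2.861 2.989
v -3.296 -3.473 3.861
v -3.042 -3.127 2.674
v -2.811 -3.739 3.546
v -2.421 -3.075 2.546
v -2.19 -3.686 3.419
v -1.9 -2.724 2.655
v -1.67 -3.336 3.527
v -4.518 -0.399 -2.715
v -3.57 -0.122 -2.868
v -4.01 -1.818 -2.132
v -3.062 -1.541 -2.285
v -3.605 -1.093 -1.576
v -3.919 -0.216 -1.937
v -3.661 -1.724 -3.063
v -3.975 -0.847 -3.424
v -3.041 -0.941 -3.083
v -3.006 -0.551 -2.165
v -4.574 -1.389 -2.835
v -4.539 -0.999 -1.917
f 2 1 4
f 2 4 3
f 4 1 5
f 4 5 3
f 5 1 6
f 5 6 3
f 6 1 7
f 6 7 3
f 7 1 8
f 7 8 3
f 8 1 9
f 8 9 3
f 9 1 10
f 9 10 3
f 10 1 11
f 10 11 3
f 11 1 12
f 11 12 3
f 12 1 13
f 12 13 3
f 13 1 2
f 13 2 3
f 15 17 14
f 18 15 14
f 14 17 16
f 16 18 14
f 15 21 17
f 19 15 18
f 19 21 15
f 17 21 16
f 20 18 16
f 16 21 20
f 20 19 18
f 21 19 20
f 23 22 26
f 23 26 24
f 24 26 27
f 24 27 25
f 26 22 28
f 26 28 27
f 27 28 29
f 27 29 25
f 28 22 30
f 28 30 29
f 29 30 31
f 29 31 25
f 30 22 32
f 30 32 31
f 31 32 33
f 31 33 25
f 32 22 34
f 32 34 33
f 33 34 35
f 33 35 25
f 34 22 36
f 34 36 35
f 35 36 37
f 35 37 25
f 36 22 38
f 36 38 37
f 37 38 39
f 37 39 25
f 38 22 40
f 38 40 39
f 39 40 41
f 39 41 25
f 40 22 42
f 40 42 41
f 41 42 43
f 41 43 25
f 42 22 23
f 42 23 43
f 43 23 24
f 43 24 25
f 44 55 49
f 44 49 45
f 44 45 51
f 44 51 54
f 44 54 55
f 45 49 53
f 49 55 48
f 55 54 46
f 54 51 50
f 51 45 52
f 47 53 48
f 47 48 46
f 47 46 50
f 47 50 52
f 47 52 53
f 48 53 49
f 46 48 55
f 50 46 54
f 52 50 51
f 53 52 45



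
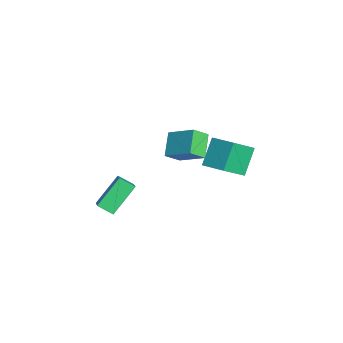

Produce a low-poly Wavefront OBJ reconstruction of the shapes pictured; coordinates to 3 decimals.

v -4.118 1.321 -0.086
v -3.797 0.445 0.636
v -2.951 2.523 0.851
v -2.629 1.647 1.574
v -2.911 0.933 -1.094
v -2.589 0.057 -0.371
v -1.743 2.135 -0.156
v -1.422 1.259 0.566
v -2.682 2.136 -1.465
v -3.68 2.862 0.019
v -3.43 3.464 -2.617
v -4.428 4.189 -1.133
v -1.472 3.111 -1.127
v -2.47 3.836 0.357
v -2.22 4.438 -2.279
v -3.218 5.164 -0.795
v -2.437 -2.554 -1.613
v -1.042 -2.63 -0.716
v -2.062 -1.744 -2.128
v -0.667 -1.821 -1.231
v -1.573 -3.879 -3.069
v -0.178 -3.956 -2.172
v -1.198 -3.07 -3.584
v 0.197 -3.146 -2.687
f 2 4 1
f 5 2 1
f 1 4 3
f 3 5 1
f 2 8 4
f 6 2 5
f 6 8 2
f 4 8 3
f 7 5 3
f 3 8 7
f 7 6 5
f 8 6 7
f 10 12 9
f 13 10 9
f 9 12 11
f 11 13 9
f 10 16 12
f 14 10 13
f 14 16 10
f 12 16 11
f 15 13 11
f 11 16 15
f 15 14 13
f 16 14 15
f 18 20 17
f 21 18 17
f 17 20 19
f 19 21 17
f 18 24 20
f 22 18 21
f 22 24 18
f 20 24 19
f 23 21 19
f 19 24 23
f 23 22 21
f 24 22 23



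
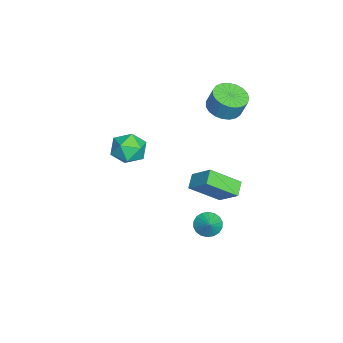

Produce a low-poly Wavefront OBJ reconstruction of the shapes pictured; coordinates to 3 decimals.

v -1.613 -2.64 -0.752
v -1.154 -3.302 -1.476
v -3.166 -3.398 -1.044
v -2.707 -4.06 -1.768
v -2.475 -4.166 -0.716
v -1.516 -3.697 -0.535
v -2.804 -3.003 -1.985
v -1.845 -2.534 -1.804
v -1.89 -3.526 -2.238
v -1.687 -4.244 -1.454
v -2.633 -2.456 -1.066
v -2.43 -3.174 -0.282
v -2.382 -0.012 -3.343
v -1.644 0.994 -2.279
v -2.81 1.614 -4.584
v -2.073 2.621 -3.52
v -1.547 -0.141 -3.8
v -0.81 0.866 -2.736
v -1.976 1.486 -5.041
v -1.238 2.492 -3.977
v -3.846 1.522 1.101
v -3.214 2.213 0.75
v -2.982 2.589 1.909
v -3.614 1.898 2.259
v -3.574 2.42 0.755
v -3.343 2.796 1.914
v -3.982 2.472 0.82
v -3.75 2.848 1.978
v -4.366 2.36 0.933
v -4.134 2.735 2.091
v -4.66 2.102 1.075
v -4.428 2.478 2.234
v -4.813 1.745 1.222
v -4.582 2.121 2.38
v -4.799 1.348 1.347
v -4.568 1.724 2.506
v -4.62 0.982 1.43
v -4.389 1.358 2.589
v -4.308 0.71 1.456
v -4.076 1.086 2.615
v -3.915 0.577 1.421
v -3.684 0.953 2.58
v -3.51 0.608 1.33
v -3.279 0.984 2.489
v -3.164 0.797 1.2
v -2.932 1.173 2.358
v -2.935 1.112 1.052
v -2.704 1.488 2.211
v -2.864 1.497 0.913
v -2.632 1.873 2.072
v -2.962 1.887 0.806
v -2.731 2.263 1.965
v 3.053 1.213 -2.658
v 3.535 1.228 -3.232
v 3.827 1.387 -2.002
v 3.442 1.547 -3.206
v 3.271 1.8 -3.071
v 3.057 1.937 -2.854
v 2.842 1.931 -2.599
v 2.669 1.782 -2.355
v 2.572 1.521 -2.172
v 2.57 1.199 -2.084
v 2.663 0.88 -2.111
v 2.834 0.626 -2.246
v 3.048 0.49 -2.462
v 3.263 0.496 -2.717
v 3.436 0.645 -2.961
v 3.534 0.906 -3.145
f 1 12 6
f 1 6 2
f 1 2 8
f 1 8 11
f 1 11 12
f 2 6 10
f 6 12 5
f 12 11 3
f 11 8 7
f 8 2 9
f 4 10 5
f 4 5 3
f 4 3 7
f 4 7 9
f 4 9 10
f 5 10 6
f 3 5 12
f 7 3 11
f 9 7 8
f 10 9 2
f 14 16 13
f 17 14 13
f 13 16 15
f 15 17 13
f 14 20 16
f 18 14 17
f 18 20 14
f 16 20 15
f 19 17 15
f 15 20 19
f 19 18 17
f 20 18 19
f 22 21 25
f 22 25 23
f 23 25 26
f 23 26 24
f 25 21 27
f 25 27 26
f 26 27 28
f 26 28 24
f 27 21 29
f 27 29 28
f 28 29 30
f 28 30 24
f 29 21 31
f 29 31 30
f 30 31 32
f 30 32 24
f 31 21 33
f 31 33 32
f 32 33 34
f 32 34 24
f 33 21 35
f 33 35 34
f 34 35 36
f 34 36 24
f 35 21 37
f 35 37 36
f 36 37 38
f 36 38 24
f 37 21 39
f 37 39 38
f 38 39 40
f 38 40 24
f 39 21 41
f 39 41 40
f 40 41 42
f 40 42 24
f 41 21 43
f 41 43 42
f 42 43 44
f 42 44 24
f 43 21 45
f 43 45 44
f 44 45 46
f 44 46 24
f 45 21 47
f 45 47 46
f 46 47 48
f 46 48 24
f 47 21 49
f 47 49 48
f 48 49 50
f 48 50 24
f 49 21 51
f 49 51 50
f 50 51 52
f 50 52 24
f 51 21 22
f 51 22 52
f 52 22 23
f 52 23 24
f 54 53 56
f 54 56 55
f 56 53 57
f 56 57 55
f 57 53 58
f 57 58 55
f 58 53 59
f 58 59 55
f 59 53 60
f 59 60 55
f 60 53 61
f 60 61 55
f 61 53 62
f 61 62 55
f 62 53 63
f 62 63 55
f 63 53 64
f 63 64 55
f 64 53 65
f 64 65 55
f 65 53 66
f 65 66 55
f 66 53 67
f 66 67 55
f 67 53 68
f 67 68 55
f 68 53 54
f 68 54 55



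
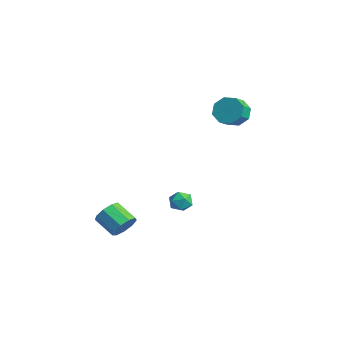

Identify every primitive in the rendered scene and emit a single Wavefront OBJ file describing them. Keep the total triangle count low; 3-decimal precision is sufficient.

v -0.645 -3.441 -3.62
v -0.169 -3.368 -2.836
v -1.399 -3.926 -2.037
v -1.875 -3.999 -2.82
v -0.483 -2.834 -2.947
v -1.714 -3.393 -2.148
v -0.873 -2.584 -3.373
v -2.104 -3.143 -2.574
v -1.156 -2.735 -3.914
v -2.387 -3.294 -3.115
v -1.2 -3.216 -4.318
v -2.431 -3.775 -3.519
v -0.984 -3.802 -4.395
v -2.215 -4.361 -3.595
v -0.609 -4.219 -4.109
v -1.84 -4.778 -3.31
v -0.251 -4.272 -3.594
v -1.482 -4.83 -2.795
v -0.077 -3.936 -3.091
v -1.308 -4.494 -2.292
v -1.735 4.139 3.691
v -1.06 4.052 2.931
v -0.53 3.294 3.49
v -1.205 3.381 4.249
v -0.849 4.588 3.458
v -0.319 3.831 4.017
v -1.158 4.861 4.122
v -0.627 4.104 4.68
v -1.804 4.711 4.533
v -1.274 3.953 5.091
v -2.41 4.226 4.45
v -1.88 3.468 5.009
v -2.621 3.689 3.923
v -2.091 2.932 4.482
v -2.313 3.416 3.26
v -1.782 2.659 3.818
v -1.666 3.567 2.849
v -1.136 2.809 3.407
v -0.09 0.486 -1.58
v 0.432 -0.106 -1.569
v -0.752 -0.114 -2.491
v -0.23 -0.706 -2.48
v -0.71 -0.592 -1.865
v -0.301 -0.222 -1.302
v -0.019 0.002 -2.758
v 0.39 0.372 -2.195
v 0.475 -0.405 -2.298
v 0.049 -0.772 -1.746
v -0.369 0.552 -2.314
v -0.795 0.185 -1.762
f 2 1 5
f 2 5 3
f 3 5 6
f 3 6 4
f 5 1 7
f 5 7 6
f 6 7 8
f 6 8 4
f 7 1 9
f 7 9 8
f 8 9 10
f 8 10 4
f 9 1 11
f 9 11 10
f 10 11 12
f 10 12 4
f 11 1 13
f 11 13 12
f 12 13 14
f 12 14 4
f 13 1 15
f 13 15 14
f 14 15 16
f 14 16 4
f 15 1 17
f 15 17 16
f 16 17 18
f 16 18 4
f 17 1 19
f 17 19 18
f 18 19 20
f 18 20 4
f 19 1 2
f 19 2 20
f 20 2 3
f 20 3 4
f 22 21 25
f 22 25 23
f 23 25 26
f 23 26 24
f 25 21 27
f 25 27 26
f 26 27 28
f 26 28 24
f 27 21 29
f 27 29 28
f 28 29 30
f 28 30 24
f 29 21 31
f 29 31 30
f 30 31 32
f 30 32 24
f 31 21 33
f 31 33 32
f 32 33 34
f 32 34 24
f 33 21 35
f 33 35 34
f 34 35 36
f 34 36 24
f 35 21 37
f 35 37 36
f 36 37 38
f 36 38 24
f 37 21 22
f 37 22 38
f 38 22 23
f 38 23 24
f 39 50 44
f 39 44 40
f 39 40 46
f 39 46 49
f 39 49 50
f 40 44 48
f 44 50 43
f 50 49 41
f 49 46 45
f 46 40 47
f 42 48 43
f 42 43 41
f 42 41 45
f 42 45 47
f 42 47 48
f 43 48 44
f 41 43 50
f 45 41 49
f 47 45 46
f 48 47 40



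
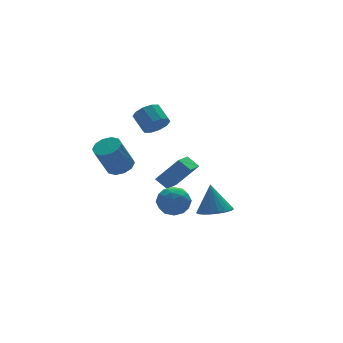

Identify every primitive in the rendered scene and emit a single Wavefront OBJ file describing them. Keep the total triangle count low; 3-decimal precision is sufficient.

v -0.039 1.691 2.004
v 0.801 1.642 2.182
v 0.719 2.68 2.855
v -0.121 2.729 2.676
v 0.744 1.926 1.737
v 0.662 2.965 2.409
v 0.388 2.12 1.393
v 0.306 3.159 2.066
v -0.131 2.15 1.283
v -0.214 3.189 1.955
v -0.615 2.005 1.448
v -0.697 3.043 2.12
v -0.879 1.74 1.825
v -0.961 2.778 2.498
v -0.822 1.455 2.271
v -0.904 2.494 2.943
v -0.466 1.261 2.614
v -0.548 2.3 3.287
v 0.054 1.231 2.725
v -0.029 2.27 3.397
v 0.537 1.377 2.56
v 0.455 2.415 3.232
v 0.651 -3.765 -2.217
v 1.501 -4.303 -2.045
v 0.689 -3.155 -0.503
v 1.657 -3.932 -2.18
v 1.639 -3.533 -2.322
v 1.45 -3.174 -2.445
v 1.123 -2.917 -2.53
v 0.715 -2.807 -2.56
v 0.295 -2.862 -2.531
v -0.063 -3.074 -2.447
v -0.297 -3.405 -2.324
v -0.368 -3.799 -2.183
v -0.262 -4.186 -2.047
v 0.001 -4.501 -1.941
v 0.377 -4.689 -1.882
v 0.8 -4.717 -1.882
v 1.198 -4.58 -1.939
v 2.236 1.934 -2.199
v 1.828 2.606 -1.631
v 0.988 2.405 -3.649
v 0.58 3.076 -3.08
v 3.58 3.344 -2.9
v 3.172 4.015 -2.331
v 2.332 3.814 -4.349
v 1.924 4.486 -3.781
v -1.437 3.425 -1.638
v -0.659 3.484 -1.253
v -1.565 3.334 0.602
v -2.343 3.275 0.218
v -0.855 3.982 -1.309
v -1.761 3.832 0.547
v -1.274 4.267 -1.49
v -2.179 4.117 0.365
v -1.755 4.23 -1.728
v -2.66 4.08 0.128
v -2.114 3.886 -1.931
v -3.02 3.736 -0.076
v -2.215 3.366 -2.022
v -3.121 3.216 -0.167
v -2.019 2.868 -1.967
v -2.925 2.718 -0.111
v -1.601 2.583 -1.785
v -2.506 2.433 0.07
v -1.12 2.62 -1.548
v -2.025 2.47 0.308
v -0.76 2.964 -1.344
v -1.666 2.814 0.511
v -1.027 -0.342 -2.723
v -0.315 0.293 -2.307
v 0.175 -1.093 -3.633
v 0.887 -0.458 -3.217
v 0.429 -1.183 -2.627
v -0.314 -0.719 -2.065
v 0.174 -0.081 -3.875
v -0.569 0.383 -3.313
v 0.427 0.455 -3.019
v 0.585 -0.226 -2.248
v -0.725 -0.574 -3.692
v -0.567 -1.255 -2.921
v -0.777 0.041 -2.435
v 0.637 -0.841 -3.505
v 0.368 -1.268 -3.158
v 0.786 -0.894 -2.914
v -0.776 -0.554 -2.293
v -0.357 -0.18 -2.049
v 0.08 -1.048 -2.237
v 0.217 -0.62 -3.891
v 0.636 -0.246 -3.647
v -0.926 0.094 -3.026
v -0.508 0.468 -2.782
v -0.22 0.248 -3.703
v 0.078 0.51 -2.609
v 0.785 0.069 -3.144
v 0.365 0.29 -3.531
v -0.071 0.563 -3.2
v 0.171 0.11 -2.156
v 0.877 -0.332 -2.691
v 0.608 -0.758 -2.344
v 0.172 -0.485 -2.014
v 0.607 0.205 -2.574
v -1.017 -0.468 -3.249
v -0.311 -0.91 -3.784
v -0.312 -0.315 -3.926
v -0.748 -0.042 -3.596
v -0.925 -0.869 -2.796
v -0.218 -1.31 -3.331
v -0.069 -1.363 -2.74
v -0.505 -1.09 -2.409
v -0.747 -1.005 -3.366
f 2 1 5
f 2 5 3
f 3 5 6
f 3 6 4
f 5 1 7
f 5 7 6
f 6 7 8
f 6 8 4
f 7 1 9
f 7 9 8
f 8 9 10
f 8 10 4
f 9 1 11
f 9 11 10
f 10 11 12
f 10 12 4
f 11 1 13
f 11 13 12
f 12 13 14
f 12 14 4
f 13 1 15
f 13 15 14
f 14 15 16
f 14 16 4
f 15 1 17
f 15 17 16
f 16 17 18
f 16 18 4
f 17 1 19
f 17 19 18
f 18 19 20
f 18 20 4
f 19 1 21
f 19 21 20
f 20 21 22
f 20 22 4
f 21 1 2
f 21 2 22
f 22 2 3
f 22 3 4
f 24 23 26
f 24 26 25
f 26 23 27
f 26 27 25
f 27 23 28
f 27 28 25
f 28 23 29
f 28 29 25
f 29 23 30
f 29 30 25
f 30 23 31
f 30 31 25
f 31 23 32
f 31 32 25
f 32 23 33
f 32 33 25
f 33 23 34
f 33 34 25
f 34 23 35
f 34 35 25
f 35 23 36
f 35 36 25
f 36 23 37
f 36 37 25
f 37 23 38
f 37 38 25
f 38 23 39
f 38 39 25
f 39 23 24
f 39 24 25
f 41 43 40
f 44 41 40
f 40 43 42
f 42 44 40
f 41 47 43
f 45 41 44
f 45 47 41
f 43 47 42
f 46 44 42
f 42 47 46
f 46 45 44
f 47 45 46
f 49 48 52
f 49 52 50
f 50 52 53
f 50 53 51
f 52 48 54
f 52 54 53
f 53 54 55
f 53 55 51
f 54 48 56
f 54 56 55
f 55 56 57
f 55 57 51
f 56 48 58
f 56 58 57
f 57 58 59
f 57 59 51
f 58 48 60
f 58 60 59
f 59 60 61
f 59 61 51
f 60 48 62
f 60 62 61
f 61 62 63
f 61 63 51
f 62 48 64
f 62 64 63
f 63 64 65
f 63 65 51
f 64 48 66
f 64 66 65
f 65 66 67
f 65 67 51
f 66 48 68
f 66 68 67
f 67 68 69
f 67 69 51
f 68 48 49
f 68 49 69
f 69 49 50
f 69 50 51
f 70 107 86
f 107 81 110
f 86 110 75
f 107 110 86
f 70 86 82
f 86 75 87
f 82 87 71
f 86 87 82
f 70 82 91
f 82 71 92
f 91 92 77
f 82 92 91
f 70 91 103
f 91 77 106
f 103 106 80
f 91 106 103
f 70 103 107
f 103 80 111
f 107 111 81
f 103 111 107
f 71 87 98
f 87 75 101
f 98 101 79
f 87 101 98
f 75 110 88
f 110 81 109
f 88 109 74
f 110 109 88
f 81 111 108
f 111 80 104
f 108 104 72
f 111 104 108
f 80 106 105
f 106 77 93
f 105 93 76
f 106 93 105
f 77 92 97
f 92 71 94
f 97 94 78
f 92 94 97
f 73 99 85
f 99 79 100
f 85 100 74
f 99 100 85
f 73 85 83
f 85 74 84
f 83 84 72
f 85 84 83
f 73 83 90
f 83 72 89
f 90 89 76
f 83 89 90
f 73 90 95
f 90 76 96
f 95 96 78
f 90 96 95
f 73 95 99
f 95 78 102
f 99 102 79
f 95 102 99
f 74 100 88
f 100 79 101
f 88 101 75
f 100 101 88
f 72 84 108
f 84 74 109
f 108 109 81
f 84 109 108
f 76 89 105
f 89 72 104
f 105 104 80
f 89 104 105
f 78 96 97
f 96 76 93
f 97 93 77
f 96 93 97
f 79 102 98
f 102 78 94
f 98 94 71
f 102 94 98



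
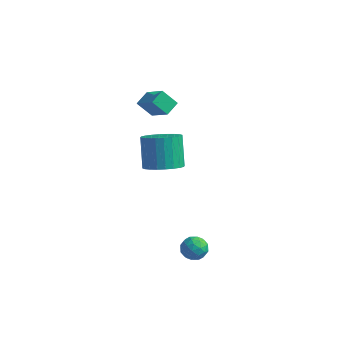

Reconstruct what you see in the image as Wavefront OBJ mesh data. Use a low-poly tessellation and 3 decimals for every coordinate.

v -2.961 1.748 -0.008
v -1.829 1.327 0.794
v -2.911 2.509 0.321
v -1.779 2.088 1.123
v -2.321 2.032 -0.763
v -1.189 1.611 0.039
v -2.271 2.793 -0.434
v -1.139 2.372 0.368
v -1.621 1.918 -4.053
v -1.079 1.278 -3.546
v -1.657 1.982 -2.04
v -2.199 2.622 -2.547
v -0.833 1.568 -3.587
v -1.411 2.272 -2.081
v -0.707 1.911 -3.699
v -1.285 2.615 -2.193
v -0.72 2.255 -3.865
v -1.298 2.96 -2.359
v -0.871 2.548 -4.06
v -1.449 3.252 -2.554
v -1.135 2.745 -4.253
v -1.713 3.449 -2.747
v -1.474 2.816 -4.416
v -2.052 3.52 -2.91
v -1.835 2.75 -4.524
v -2.413 3.454 -3.018
v -2.163 2.558 -4.56
v -2.741 3.262 -3.054
v -2.409 2.268 -4.519
v -2.987 2.972 -3.013
v -2.535 1.925 -4.407
v -3.113 2.629 -2.901
v -2.522 1.58 -4.241
v -3.1 2.285 -2.735
v -2.371 1.288 -4.046
v -2.949 1.992 -2.54
v -2.107 1.091 -3.853
v -2.685 1.795 -2.347
v -1.768 1.02 -3.69
v -2.346 1.724 -2.184
v -1.407 1.086 -3.582
v -1.985 1.79 -2.076
v 3.213 -2.729 -3.701
v 3.679 -2.962 -3.308
v 3.121 -3.678 -4.152
v 3.587 -3.911 -3.759
v 3.005 -3.747 -3.514
v 3.063 -3.16 -3.235
v 3.737 -3.48 -4.225
v 3.795 -2.893 -3.946
v 4.003 -3.425 -3.632
v 3.551 -3.59 -3.193
v 3.249 -3.05 -4.267
v 2.797 -3.215 -3.828
v 3.455 -2.762 -3.465
v 3.345 -3.878 -3.995
v 3.004 -3.781 -3.851
v 3.278 -3.918 -3.62
v 3.092 -2.879 -3.422
v 3.366 -3.015 -3.191
v 2.97 -3.477 -3.312
v 3.434 -3.625 -4.269
v 3.708 -3.761 -4.038
v 3.522 -2.722 -3.84
v 3.796 -2.859 -3.609
v 3.83 -3.163 -4.148
v 3.919 -3.171 -3.425
v 3.864 -3.729 -3.69
v 3.953 -3.476 -3.964
v 3.986 -3.131 -3.8
v 3.653 -3.268 -3.166
v 3.598 -3.826 -3.431
v 3.257 -3.729 -3.287
v 3.29 -3.385 -3.123
v 3.843 -3.541 -3.357
v 3.202 -2.814 -4.029
v 3.147 -3.372 -4.294
v 3.51 -3.255 -4.337
v 3.543 -2.911 -4.173
v 2.936 -2.911 -3.77
v 2.881 -3.469 -4.035
v 2.814 -3.509 -3.66
v 2.847 -3.164 -3.496
v 2.957 -3.099 -4.103
f 2 4 1
f 5 2 1
f 1 4 3
f 3 5 1
f 2 8 4
f 6 2 5
f 6 8 2
f 4 8 3
f 7 5 3
f 3 8 7
f 7 6 5
f 8 6 7
f 10 9 13
f 10 13 11
f 11 13 14
f 11 14 12
f 13 9 15
f 13 15 14
f 14 15 16
f 14 16 12
f 15 9 17
f 15 17 16
f 16 17 18
f 16 18 12
f 17 9 19
f 17 19 18
f 18 19 20
f 18 20 12
f 19 9 21
f 19 21 20
f 20 21 22
f 20 22 12
f 21 9 23
f 21 23 22
f 22 23 24
f 22 24 12
f 23 9 25
f 23 25 24
f 24 25 26
f 24 26 12
f 25 9 27
f 25 27 26
f 26 27 28
f 26 28 12
f 27 9 29
f 27 29 28
f 28 29 30
f 28 30 12
f 29 9 31
f 29 31 30
f 30 31 32
f 30 32 12
f 31 9 33
f 31 33 32
f 32 33 34
f 32 34 12
f 33 9 35
f 33 35 34
f 34 35 36
f 34 36 12
f 35 9 37
f 35 37 36
f 36 37 38
f 36 38 12
f 37 9 39
f 37 39 38
f 38 39 40
f 38 40 12
f 39 9 41
f 39 41 40
f 40 41 42
f 40 42 12
f 41 9 10
f 41 10 42
f 42 10 11
f 42 11 12
f 43 80 59
f 80 54 83
f 59 83 48
f 80 83 59
f 43 59 55
f 59 48 60
f 55 60 44
f 59 60 55
f 43 55 64
f 55 44 65
f 64 65 50
f 55 65 64
f 43 64 76
f 64 50 79
f 76 79 53
f 64 79 76
f 43 76 80
f 76 53 84
f 80 84 54
f 76 84 80
f 44 60 71
f 60 48 74
f 71 74 52
f 60 74 71
f 48 83 61
f 83 54 82
f 61 82 47
f 83 82 61
f 54 84 81
f 84 53 77
f 81 77 45
f 84 77 81
f 53 79 78
f 79 50 66
f 78 66 49
f 79 66 78
f 50 65 70
f 65 44 67
f 70 67 51
f 65 67 70
f 46 72 58
f 72 52 73
f 58 73 47
f 72 73 58
f 46 58 56
f 58 47 57
f 56 57 45
f 58 57 56
f 46 56 63
f 56 45 62
f 63 62 49
f 56 62 63
f 46 63 68
f 63 49 69
f 68 69 51
f 63 69 68
f 46 68 72
f 68 51 75
f 72 75 52
f 68 75 72
f 47 73 61
f 73 52 74
f 61 74 48
f 73 74 61
f 45 57 81
f 57 47 82
f 81 82 54
f 57 82 81
f 49 62 78
f 62 45 77
f 78 77 53
f 62 77 78
f 51 69 70
f 69 49 66
f 70 66 50
f 69 66 70
f 52 75 71
f 75 51 67
f 71 67 44
f 75 67 71



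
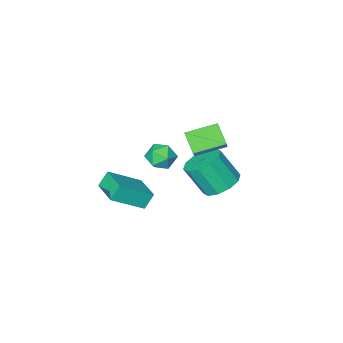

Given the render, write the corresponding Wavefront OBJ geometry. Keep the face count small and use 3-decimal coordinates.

v 1.738 -2.14 0.213
v 1.206 -2.13 1.012
v 2.074 -0.506 0.417
v 1.542 -0.497 1.217
v 3.338 -2.603 1.283
v 2.806 -2.594 2.083
v 3.674 -0.97 1.488
v 3.142 -0.96 2.287
v -3.403 -1.878 -1.195
v -2.509 -2.21 -1.723
v -1.863 -3.033 -0.113
v -2.757 -2.702 0.415
v -2.383 -1.601 -1.463
v -1.737 -2.425 0.147
v -2.647 -1.099 -1.1
v -2.001 -1.922 0.51
v -3.2 -0.894 -0.773
v -2.554 -1.717 0.837
v -3.83 -1.065 -0.608
v -3.184 -1.888 1.002
v -4.297 -1.547 -0.667
v -3.651 -2.37 0.943
v -4.423 -2.155 -0.927
v -3.777 -2.979 0.683
v -4.159 -2.658 -1.29
v -3.513 -3.481 0.32
v -3.606 -2.863 -1.617
v -2.96 -3.686 -0.007
v -2.976 -2.692 -1.782
v -2.33 -3.515 -0.172
v -2.634 -0.386 2.983
v -2.749 -1.288 3.855
v -1.653 0.893 4.436
v -1.768 -0.009 5.308
v -1.152 -1.011 2.532
v -1.267 -1.913 3.404
v -0.171 0.268 3.985
v -0.286 -0.634 4.857
v -0.449 -2.321 1.756
v 0.165 -2.713 1.276
v -1.305 -3.427 1.564
v -0.691 -3.819 1.084
v -0.574 -3.715 1.942
v -0.045 -3.031 2.061
v -1.095 -3.109 0.779
v -0.566 -2.425 0.898
v -0.234 -3.2 0.672
v 0.088 -3.575 1.392
v -1.228 -2.565 1.448
v -0.906 -2.94 2.168
f 2 4 1
f 5 2 1
f 1 4 3
f 3 5 1
f 2 8 4
f 6 2 5
f 6 8 2
f 4 8 3
f 7 5 3
f 3 8 7
f 7 6 5
f 8 6 7
f 10 9 13
f 10 13 11
f 11 13 14
f 11 14 12
f 13 9 15
f 13 15 14
f 14 15 16
f 14 16 12
f 15 9 17
f 15 17 16
f 16 17 18
f 16 18 12
f 17 9 19
f 17 19 18
f 18 19 20
f 18 20 12
f 19 9 21
f 19 21 20
f 20 21 22
f 20 22 12
f 21 9 23
f 21 23 22
f 22 23 24
f 22 24 12
f 23 9 25
f 23 25 24
f 24 25 26
f 24 26 12
f 25 9 27
f 25 27 26
f 26 27 28
f 26 28 12
f 27 9 29
f 27 29 28
f 28 29 30
f 28 30 12
f 29 9 10
f 29 10 30
f 30 10 11
f 30 11 12
f 32 34 31
f 35 32 31
f 31 34 33
f 33 35 31
f 32 38 34
f 36 32 35
f 36 38 32
f 34 38 33
f 37 35 33
f 33 38 37
f 37 36 35
f 38 36 37
f 39 50 44
f 39 44 40
f 39 40 46
f 39 46 49
f 39 49 50
f 40 44 48
f 44 50 43
f 50 49 41
f 49 46 45
f 46 40 47
f 42 48 43
f 42 43 41
f 42 41 45
f 42 45 47
f 42 47 48
f 43 48 44
f 41 43 50
f 45 41 49
f 47 45 46
f 48 47 40



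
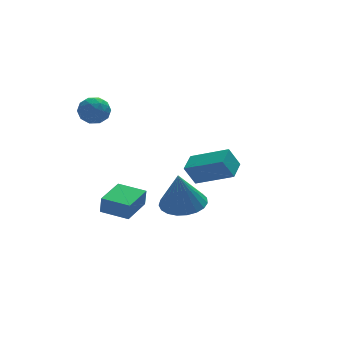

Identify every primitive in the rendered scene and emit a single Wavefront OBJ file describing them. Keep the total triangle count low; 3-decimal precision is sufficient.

v -0.04 -1.649 -0.409
v 0.936 -1.723 -0.259
v -0.32 -1.831 1.329
v 0.875 -1.317 -0.226
v 0.656 -0.969 -0.225
v 0.317 -0.738 -0.256
v -0.084 -0.665 -0.313
v -0.478 -0.761 -0.387
v -0.795 -1.012 -0.464
v -0.982 -1.372 -0.532
v -1.006 -1.78 -0.579
v -0.863 -2.166 -0.596
v -0.577 -2.462 -0.581
v -0.199 -2.618 -0.536
v 0.207 -2.606 -0.469
v 0.571 -2.428 -0.392
v 0.828 -2.116 -0.318
v -2.882 3.65 2.884
v -2.231 3.784 3.224
v -2.469 2.576 2.516
v -1.818 2.71 2.856
v -2.434 2.593 3.261
v -2.689 3.257 3.489
v -2.011 3.103 2.251
v -2.266 3.767 2.479
v -1.692 3.445 2.833
v -1.954 3.13 3.457
v -2.746 3.23 2.283
v -3.008 2.915 2.907
v -2.592 3.811 3.087
v -2.108 2.549 2.653
v -2.47 2.48 2.892
v -2.087 2.559 3.091
v -2.862 3.502 3.242
v -2.479 3.58 3.442
v -2.599 2.881 3.464
v -2.221 2.78 2.298
v -1.838 2.858 2.498
v -2.613 3.801 2.649
v -2.23 3.88 2.848
v -2.101 3.479 2.276
v -1.893 3.691 3.057
v -1.651 3.06 2.84
v -1.764 3.291 2.484
v -1.914 3.681 2.618
v -2.047 3.506 3.424
v -1.805 2.874 3.207
v -2.167 2.806 3.445
v -2.317 3.196 3.579
v -1.731 3.307 3.193
v -2.895 3.486 2.533
v -2.653 2.854 2.316
v -2.383 3.164 2.161
v -2.533 3.554 2.295
v -3.049 3.3 2.9
v -2.807 2.669 2.683
v -2.786 2.679 3.122
v -2.936 3.069 3.256
v -2.969 3.053 2.547
v 1.927 2.661 -2.017
v 1.434 2.754 -1.061
v 2.504 3.499 -1.8
v 2.011 3.591 -0.844
v 3.269 1.529 -1.216
v 2.776 1.621 -0.26
v 3.846 2.366 -0.999
v 3.353 2.459 -0.043
v -1.453 1.346 -2.844
v -1.408 1.275 -2.008
v -2.435 2.234 -2.715
v -2.39 2.163 -1.879
v -0.37 2.537 -2.801
v -0.325 2.466 -1.965
v -1.352 3.425 -2.672
v -1.307 3.354 -1.836
f 2 1 4
f 2 4 3
f 4 1 5
f 4 5 3
f 5 1 6
f 5 6 3
f 6 1 7
f 6 7 3
f 7 1 8
f 7 8 3
f 8 1 9
f 8 9 3
f 9 1 10
f 9 10 3
f 10 1 11
f 10 11 3
f 11 1 12
f 11 12 3
f 12 1 13
f 12 13 3
f 13 1 14
f 13 14 3
f 14 1 15
f 14 15 3
f 15 1 16
f 15 16 3
f 16 1 17
f 16 17 3
f 17 1 2
f 17 2 3
f 18 55 34
f 55 29 58
f 34 58 23
f 55 58 34
f 18 34 30
f 34 23 35
f 30 35 19
f 34 35 30
f 18 30 39
f 30 19 40
f 39 40 25
f 30 40 39
f 18 39 51
f 39 25 54
f 51 54 28
f 39 54 51
f 18 51 55
f 51 28 59
f 55 59 29
f 51 59 55
f 19 35 46
f 35 23 49
f 46 49 27
f 35 49 46
f 23 58 36
f 58 29 57
f 36 57 22
f 58 57 36
f 29 59 56
f 59 28 52
f 56 52 20
f 59 52 56
f 28 54 53
f 54 25 41
f 53 41 24
f 54 41 53
f 25 40 45
f 40 19 42
f 45 42 26
f 40 42 45
f 21 47 33
f 47 27 48
f 33 48 22
f 47 48 33
f 21 33 31
f 33 22 32
f 31 32 20
f 33 32 31
f 21 31 38
f 31 20 37
f 38 37 24
f 31 37 38
f 21 38 43
f 38 24 44
f 43 44 26
f 38 44 43
f 21 43 47
f 43 26 50
f 47 50 27
f 43 50 47
f 22 48 36
f 48 27 49
f 36 49 23
f 48 49 36
f 20 32 56
f 32 22 57
f 56 57 29
f 32 57 56
f 24 37 53
f 37 20 52
f 53 52 28
f 37 52 53
f 26 44 45
f 44 24 41
f 45 41 25
f 44 41 45
f 27 50 46
f 50 26 42
f 46 42 19
f 50 42 46
f 61 63 60
f 64 61 60
f 60 63 62
f 62 64 60
f 61 67 63
f 65 61 64
f 65 67 61
f 63 67 62
f 66 64 62
f 62 67 66
f 66 65 64
f 67 65 66
f 69 71 68
f 72 69 68
f 68 71 70
f 70 72 68
f 69 75 71
f 73 69 72
f 73 75 69
f 71 75 70
f 74 72 70
f 70 75 74
f 74 73 72
f 75 73 74

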